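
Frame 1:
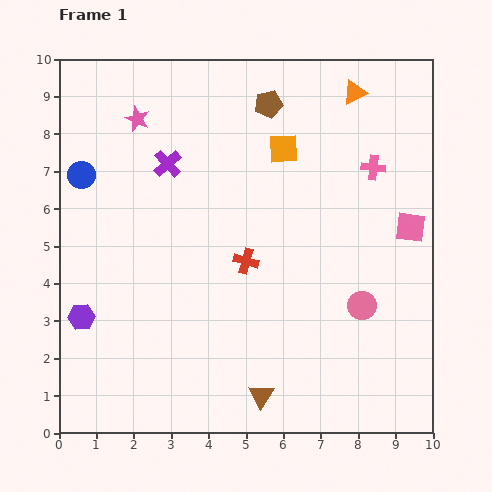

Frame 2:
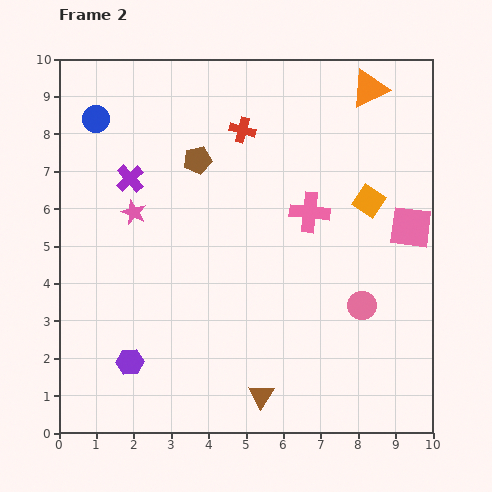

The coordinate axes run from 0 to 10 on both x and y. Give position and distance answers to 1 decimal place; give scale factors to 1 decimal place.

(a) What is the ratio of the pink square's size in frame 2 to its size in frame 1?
1.4×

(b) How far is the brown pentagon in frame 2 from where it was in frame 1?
2.4

The brown pentagon moved from (5.6, 8.8) to (3.7, 7.3), a distance of √(1.9² + 1.5²) ≈ 2.4.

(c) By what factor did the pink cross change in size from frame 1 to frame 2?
1.6×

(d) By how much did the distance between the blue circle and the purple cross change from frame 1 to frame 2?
-0.5

Distance in frame 1: 2.3. Distance in frame 2: 1.8.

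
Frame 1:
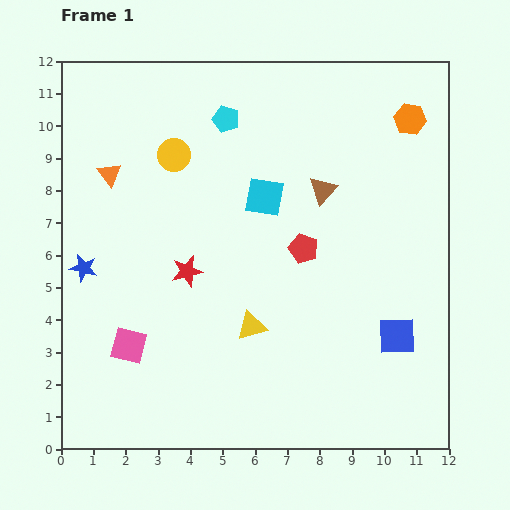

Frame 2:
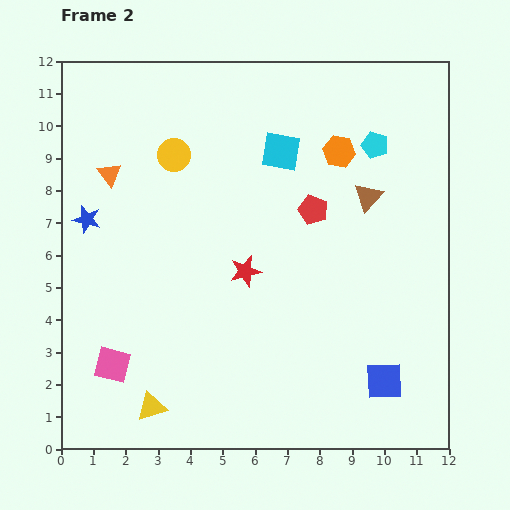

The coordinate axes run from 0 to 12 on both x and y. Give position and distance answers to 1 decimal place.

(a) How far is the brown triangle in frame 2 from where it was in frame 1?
1.4

The brown triangle moved from (8.1, 8.0) to (9.5, 7.8), a distance of √(1.4² + 0.2²) ≈ 1.4.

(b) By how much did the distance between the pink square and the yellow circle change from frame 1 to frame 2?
+0.7

Distance in frame 1: 6.1. Distance in frame 2: 6.8.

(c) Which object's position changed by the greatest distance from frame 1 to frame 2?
the cyan pentagon

(moved 4.7; next 4.0)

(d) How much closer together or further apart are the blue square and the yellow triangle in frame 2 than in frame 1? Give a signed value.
+2.7

Distance in frame 1: 4.5. Distance in frame 2: 7.2.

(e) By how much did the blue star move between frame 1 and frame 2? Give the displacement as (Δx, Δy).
(0.1, 1.5)

The blue star was at (0.7, 5.6) in frame 1 and (0.8, 7.1) in frame 2.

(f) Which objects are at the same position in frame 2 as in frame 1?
the yellow circle, the orange triangle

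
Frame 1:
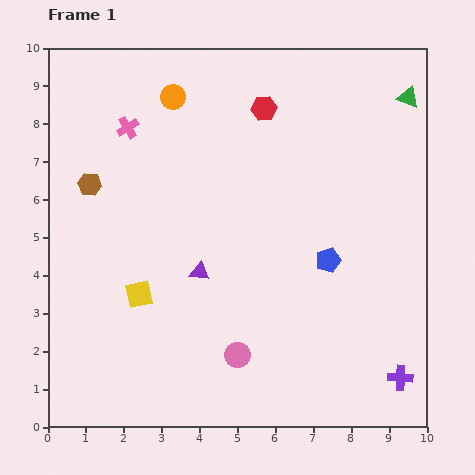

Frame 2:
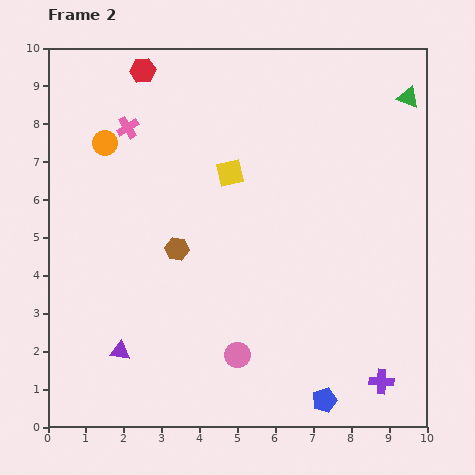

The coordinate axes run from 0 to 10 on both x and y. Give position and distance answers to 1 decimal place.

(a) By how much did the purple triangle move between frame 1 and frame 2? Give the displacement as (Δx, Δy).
(-2.1, -2.1)

The purple triangle was at (4.0, 4.1) in frame 1 and (1.9, 2.0) in frame 2.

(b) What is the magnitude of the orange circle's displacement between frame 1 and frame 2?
2.2

The orange circle moved from (3.3, 8.7) to (1.5, 7.5), a distance of √(1.8² + 1.2²) ≈ 2.2.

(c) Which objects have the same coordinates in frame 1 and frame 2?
the green triangle, the pink cross, the pink circle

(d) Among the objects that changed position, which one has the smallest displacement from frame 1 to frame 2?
the purple cross

(moved 0.5)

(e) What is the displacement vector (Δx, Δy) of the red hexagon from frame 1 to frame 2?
(-3.2, 1.0)

The red hexagon was at (5.7, 8.4) in frame 1 and (2.5, 9.4) in frame 2.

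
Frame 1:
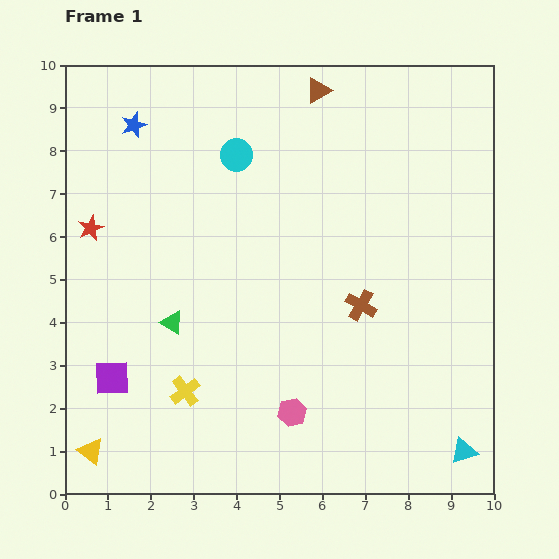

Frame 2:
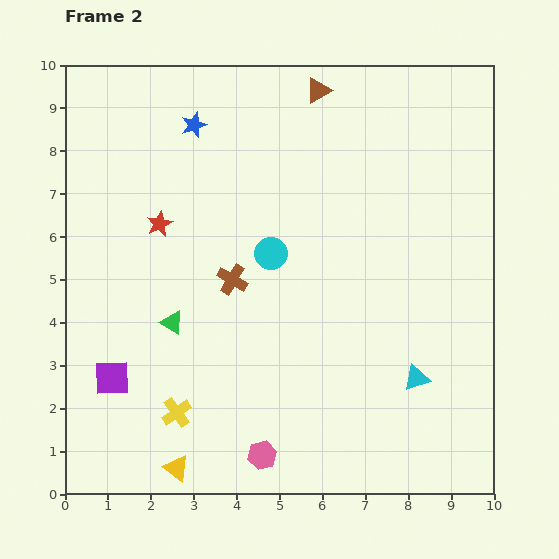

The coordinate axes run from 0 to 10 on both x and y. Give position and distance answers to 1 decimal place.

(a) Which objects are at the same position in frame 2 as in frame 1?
the green triangle, the purple square, the brown triangle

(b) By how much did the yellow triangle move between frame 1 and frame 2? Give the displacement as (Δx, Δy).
(2.0, -0.4)

The yellow triangle was at (0.6, 1.0) in frame 1 and (2.6, 0.6) in frame 2.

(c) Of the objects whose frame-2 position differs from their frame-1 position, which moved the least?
the yellow cross

(moved 0.5)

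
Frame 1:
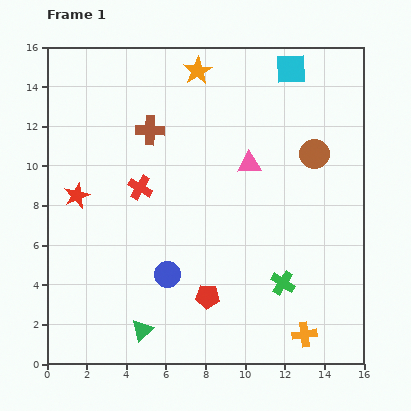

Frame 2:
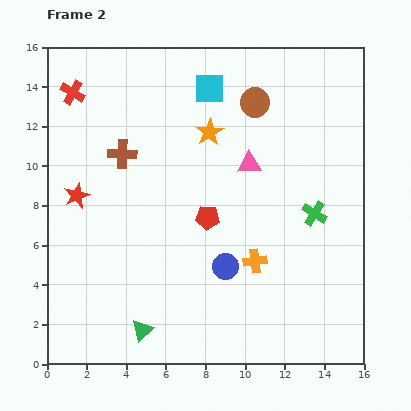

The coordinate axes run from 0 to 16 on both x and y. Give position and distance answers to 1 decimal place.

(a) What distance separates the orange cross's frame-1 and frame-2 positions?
4.5

The orange cross moved from (13.0, 1.5) to (10.5, 5.2), a distance of √(2.5² + 3.7²) ≈ 4.5.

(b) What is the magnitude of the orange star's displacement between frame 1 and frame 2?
3.2

The orange star moved from (7.6, 14.8) to (8.2, 11.7), a distance of √(0.6² + 3.1²) ≈ 3.2.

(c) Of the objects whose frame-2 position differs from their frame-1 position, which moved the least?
the brown cross

(moved 1.8)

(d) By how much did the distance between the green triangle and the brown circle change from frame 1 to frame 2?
+0.4

Distance in frame 1: 12.4. Distance in frame 2: 12.8.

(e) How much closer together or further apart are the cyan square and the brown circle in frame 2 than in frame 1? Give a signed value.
-2.1

Distance in frame 1: 4.5. Distance in frame 2: 2.4.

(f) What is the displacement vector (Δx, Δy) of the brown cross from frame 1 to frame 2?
(-1.4, -1.2)

The brown cross was at (5.2, 11.8) in frame 1 and (3.8, 10.6) in frame 2.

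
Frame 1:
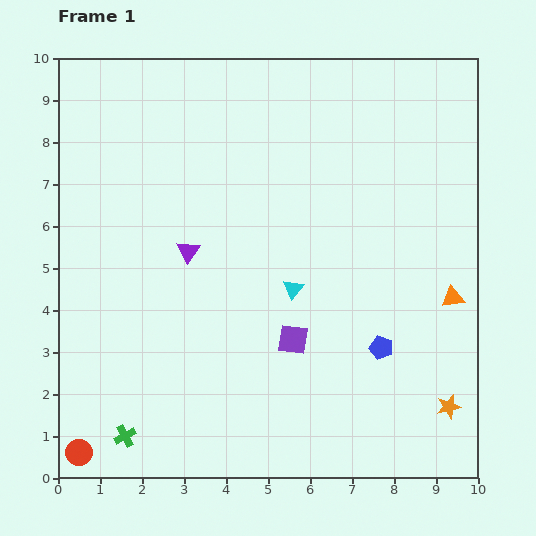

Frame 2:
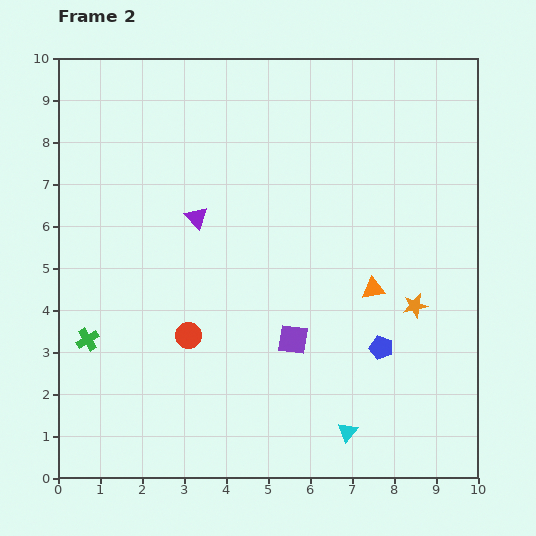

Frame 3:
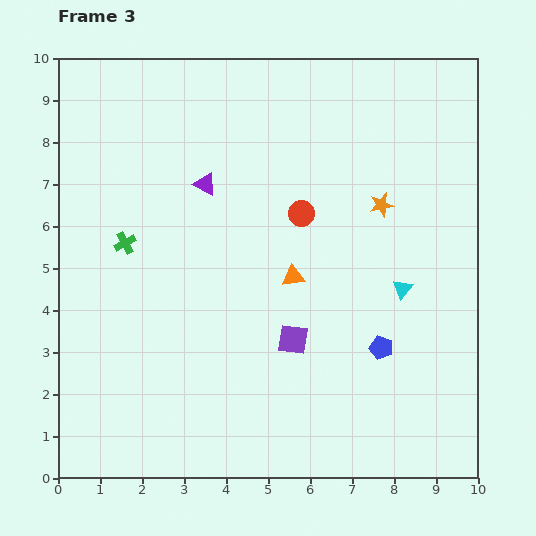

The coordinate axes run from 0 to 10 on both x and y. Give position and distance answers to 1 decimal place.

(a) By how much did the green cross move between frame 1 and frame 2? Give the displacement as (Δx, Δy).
(-0.9, 2.3)

The green cross was at (1.6, 1.0) in frame 1 and (0.7, 3.3) in frame 2.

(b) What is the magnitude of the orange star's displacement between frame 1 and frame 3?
5.1

The orange star moved from (9.3, 1.7) to (7.7, 6.5), a distance of √(1.6² + 4.8²) ≈ 5.1.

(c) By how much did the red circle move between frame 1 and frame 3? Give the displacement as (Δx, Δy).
(5.3, 5.7)

The red circle was at (0.5, 0.6) in frame 1 and (5.8, 6.3) in frame 3.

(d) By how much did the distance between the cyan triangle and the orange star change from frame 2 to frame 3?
-1.3

Distance in frame 2: 3.4. Distance in frame 3: 2.1.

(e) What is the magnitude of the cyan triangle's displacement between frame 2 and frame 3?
3.6

The cyan triangle moved from (6.9, 1.1) to (8.2, 4.5), a distance of √(1.3² + 3.4²) ≈ 3.6.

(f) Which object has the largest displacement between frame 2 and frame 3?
the red circle

(moved 4.0; next 3.6)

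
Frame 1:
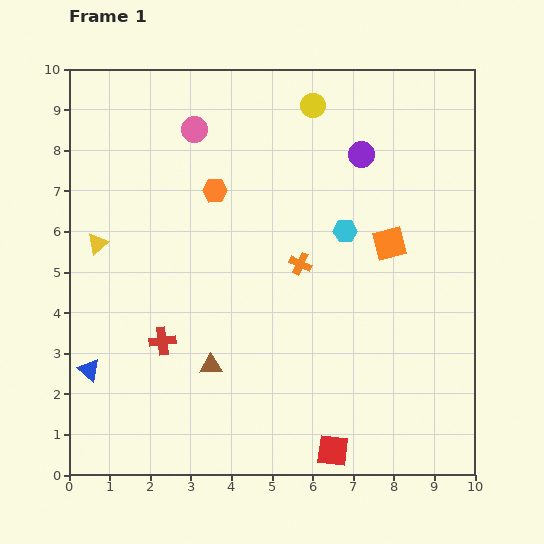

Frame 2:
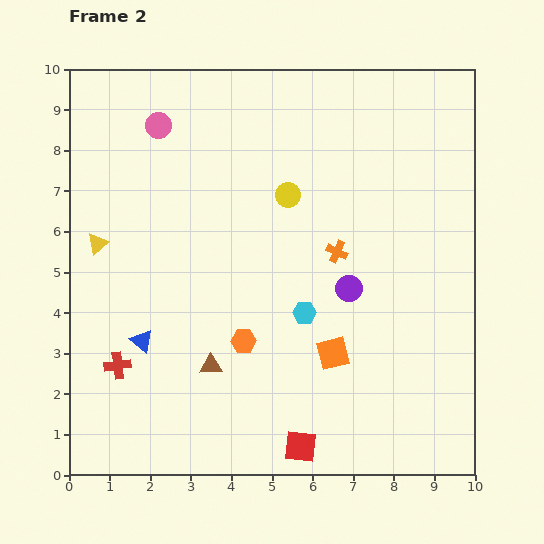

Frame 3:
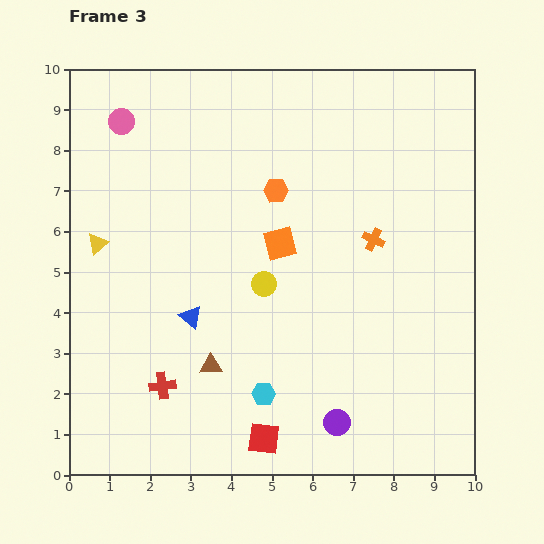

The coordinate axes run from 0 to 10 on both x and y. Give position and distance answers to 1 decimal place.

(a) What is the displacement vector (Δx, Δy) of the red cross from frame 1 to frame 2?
(-1.1, -0.6)

The red cross was at (2.3, 3.3) in frame 1 and (1.2, 2.7) in frame 2.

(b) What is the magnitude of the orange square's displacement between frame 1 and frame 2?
3.0

The orange square moved from (7.9, 5.7) to (6.5, 3.0), a distance of √(1.4² + 2.7²) ≈ 3.0.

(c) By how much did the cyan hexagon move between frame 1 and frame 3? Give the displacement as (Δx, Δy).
(-2.0, -4.0)

The cyan hexagon was at (6.8, 6.0) in frame 1 and (4.8, 2.0) in frame 3.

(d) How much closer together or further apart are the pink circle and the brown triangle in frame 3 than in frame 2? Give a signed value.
+0.4

Distance in frame 2: 6.0. Distance in frame 3: 6.4.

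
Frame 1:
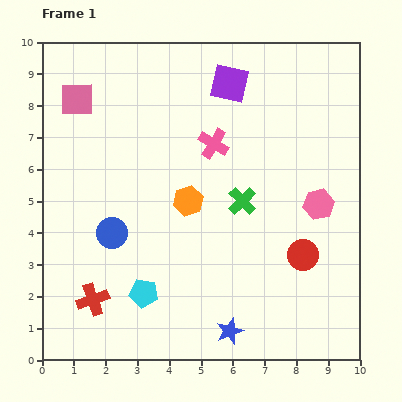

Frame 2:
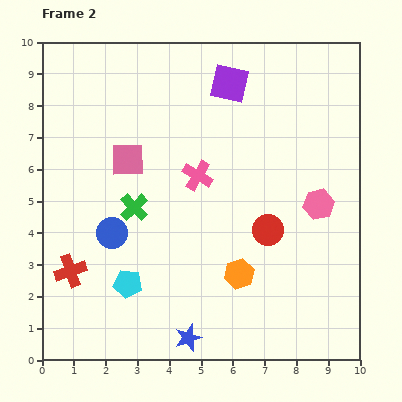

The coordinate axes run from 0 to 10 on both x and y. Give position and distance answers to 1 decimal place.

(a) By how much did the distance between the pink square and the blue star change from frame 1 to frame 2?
-2.8

Distance in frame 1: 8.7. Distance in frame 2: 5.9.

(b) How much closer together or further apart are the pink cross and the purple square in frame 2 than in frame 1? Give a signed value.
+1.1

Distance in frame 1: 2.0. Distance in frame 2: 3.1.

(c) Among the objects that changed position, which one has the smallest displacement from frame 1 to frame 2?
the cyan pentagon

(moved 0.6)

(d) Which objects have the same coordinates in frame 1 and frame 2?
the blue circle, the purple square, the pink hexagon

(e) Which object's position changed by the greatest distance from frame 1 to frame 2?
the green cross

(moved 3.4; next 2.8)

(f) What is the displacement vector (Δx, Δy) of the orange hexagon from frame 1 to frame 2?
(1.6, -2.3)

The orange hexagon was at (4.6, 5.0) in frame 1 and (6.2, 2.7) in frame 2.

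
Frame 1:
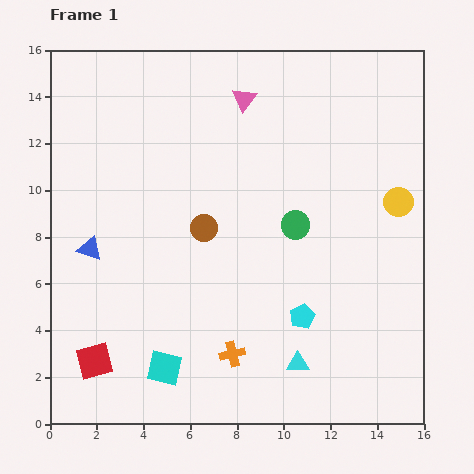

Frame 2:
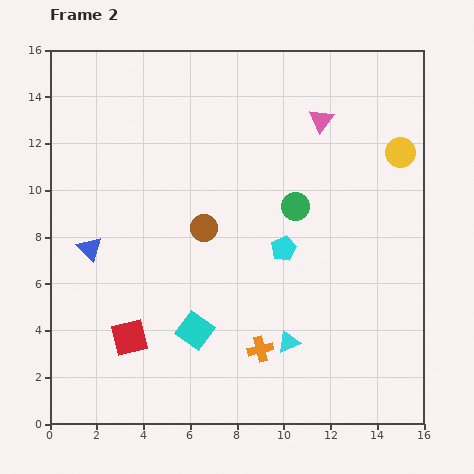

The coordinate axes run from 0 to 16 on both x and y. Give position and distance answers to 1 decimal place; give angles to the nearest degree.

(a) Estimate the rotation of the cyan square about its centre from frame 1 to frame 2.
22° clockwise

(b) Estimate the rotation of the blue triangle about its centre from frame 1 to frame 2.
27° clockwise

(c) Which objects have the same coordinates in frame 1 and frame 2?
the blue triangle, the brown circle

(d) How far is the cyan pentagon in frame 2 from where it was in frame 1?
3.0

The cyan pentagon moved from (10.8, 4.6) to (10.0, 7.5), a distance of √(0.8² + 2.9²) ≈ 3.0.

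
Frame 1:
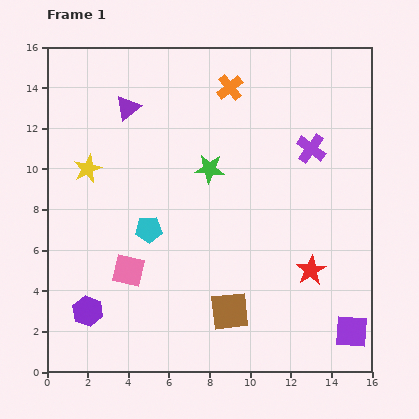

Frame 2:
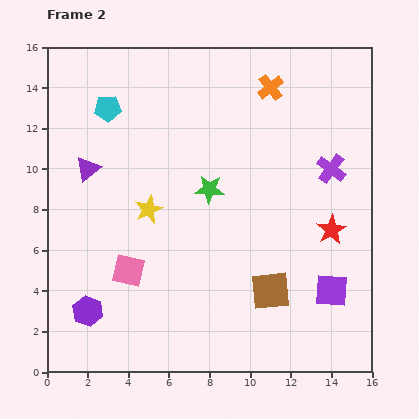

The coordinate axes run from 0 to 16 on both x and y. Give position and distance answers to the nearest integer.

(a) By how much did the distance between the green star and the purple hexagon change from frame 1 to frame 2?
-1

Distance in frame 1: 9. Distance in frame 2: 8.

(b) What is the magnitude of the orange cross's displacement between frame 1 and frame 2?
2

The orange cross moved from (9, 14) to (11, 14), a distance of √(2² + 0²) ≈ 2.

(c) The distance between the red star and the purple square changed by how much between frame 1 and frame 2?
-1

Distance in frame 1: 4. Distance in frame 2: 3.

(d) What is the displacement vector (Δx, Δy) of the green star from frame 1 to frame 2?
(0, -1)

The green star was at (8, 10) in frame 1 and (8, 9) in frame 2.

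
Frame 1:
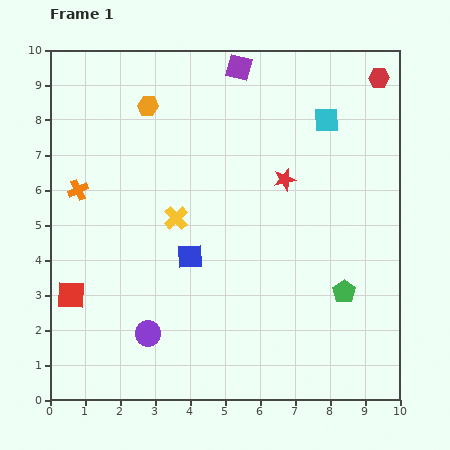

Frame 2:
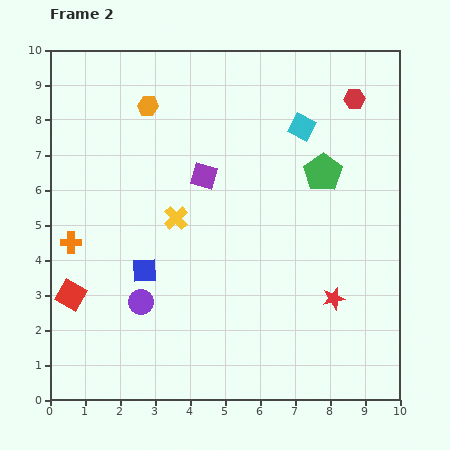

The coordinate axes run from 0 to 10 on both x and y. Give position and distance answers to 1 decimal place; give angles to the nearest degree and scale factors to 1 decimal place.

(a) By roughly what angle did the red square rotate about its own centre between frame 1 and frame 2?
26° clockwise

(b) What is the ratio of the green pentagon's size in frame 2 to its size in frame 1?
1.7×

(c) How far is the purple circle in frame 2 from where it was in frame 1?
0.9

The purple circle moved from (2.8, 1.9) to (2.6, 2.8), a distance of √(0.2² + 0.9²) ≈ 0.9.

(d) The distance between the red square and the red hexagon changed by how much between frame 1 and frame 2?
-1.0

Distance in frame 1: 10.8. Distance in frame 2: 9.8.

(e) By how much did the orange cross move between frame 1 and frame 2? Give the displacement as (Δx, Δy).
(-0.2, -1.5)

The orange cross was at (0.8, 6.0) in frame 1 and (0.6, 4.5) in frame 2.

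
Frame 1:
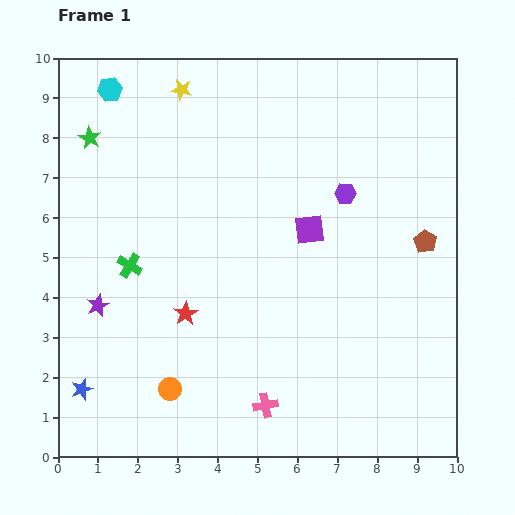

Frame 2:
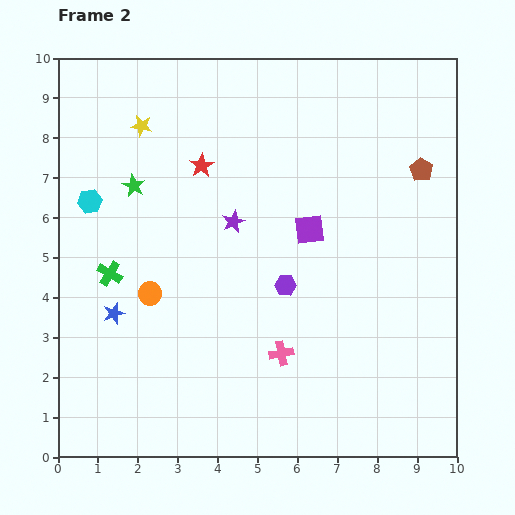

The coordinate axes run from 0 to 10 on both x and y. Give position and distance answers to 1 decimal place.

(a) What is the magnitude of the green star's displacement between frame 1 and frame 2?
1.6

The green star moved from (0.8, 8.0) to (1.9, 6.8), a distance of √(1.1² + 1.2²) ≈ 1.6.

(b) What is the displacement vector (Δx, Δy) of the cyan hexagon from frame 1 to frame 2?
(-0.5, -2.8)

The cyan hexagon was at (1.3, 9.2) in frame 1 and (0.8, 6.4) in frame 2.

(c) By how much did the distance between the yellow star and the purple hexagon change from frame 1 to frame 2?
+0.5

Distance in frame 1: 4.9. Distance in frame 2: 5.4.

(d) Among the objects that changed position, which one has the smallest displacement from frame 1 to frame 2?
the green cross

(moved 0.5)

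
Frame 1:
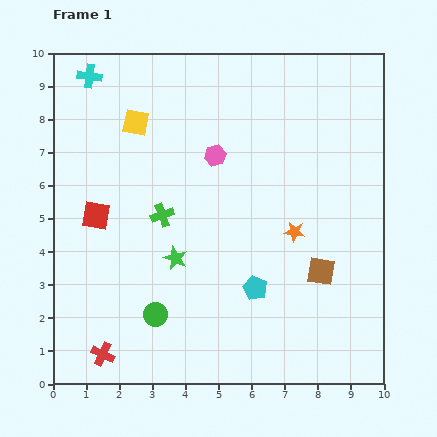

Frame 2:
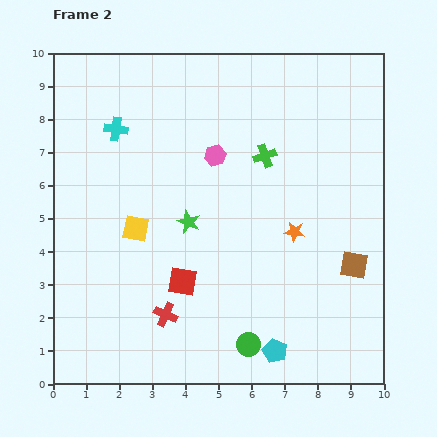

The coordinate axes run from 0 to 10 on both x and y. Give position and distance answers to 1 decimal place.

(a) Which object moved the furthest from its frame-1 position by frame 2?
the green cross

(moved 3.6; next 3.3)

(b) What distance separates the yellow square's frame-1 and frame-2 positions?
3.2

The yellow square moved from (2.5, 7.9) to (2.5, 4.7), a distance of √(0.0² + 3.2²) ≈ 3.2.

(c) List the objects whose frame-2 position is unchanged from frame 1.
the orange star, the pink hexagon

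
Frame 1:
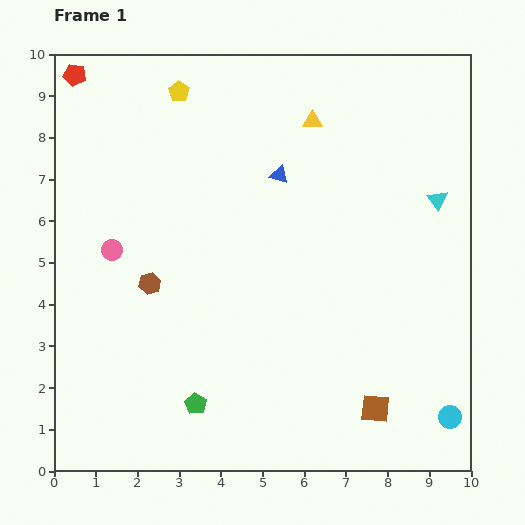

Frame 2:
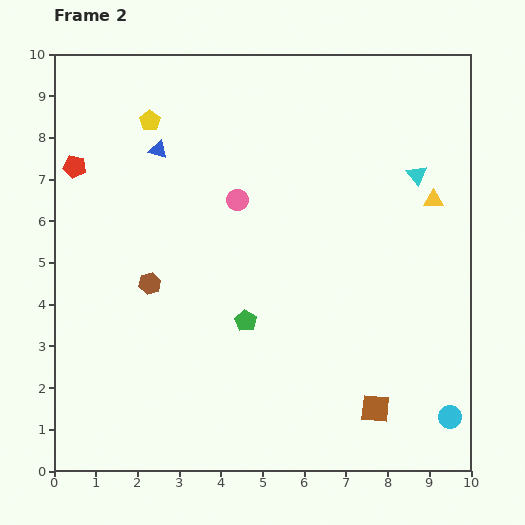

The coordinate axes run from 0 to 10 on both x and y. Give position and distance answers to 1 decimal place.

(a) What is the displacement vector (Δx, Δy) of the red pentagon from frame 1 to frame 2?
(0.0, -2.2)

The red pentagon was at (0.5, 9.5) in frame 1 and (0.5, 7.3) in frame 2.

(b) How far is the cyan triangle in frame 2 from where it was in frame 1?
0.8

The cyan triangle moved from (9.2, 6.5) to (8.7, 7.1), a distance of √(0.5² + 0.6²) ≈ 0.8.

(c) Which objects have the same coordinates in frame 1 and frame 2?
the cyan circle, the brown square, the brown hexagon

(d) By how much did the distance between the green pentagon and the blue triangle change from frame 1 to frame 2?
-1.3

Distance in frame 1: 5.9. Distance in frame 2: 4.6.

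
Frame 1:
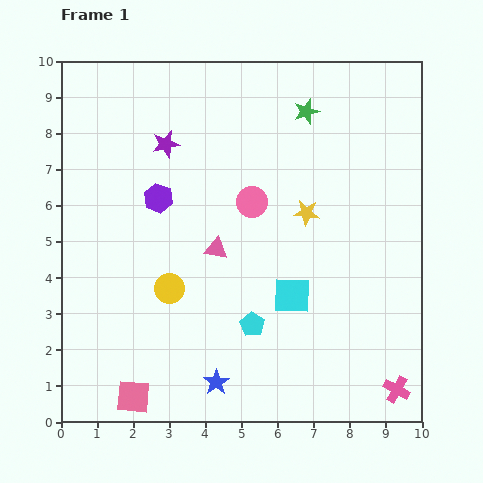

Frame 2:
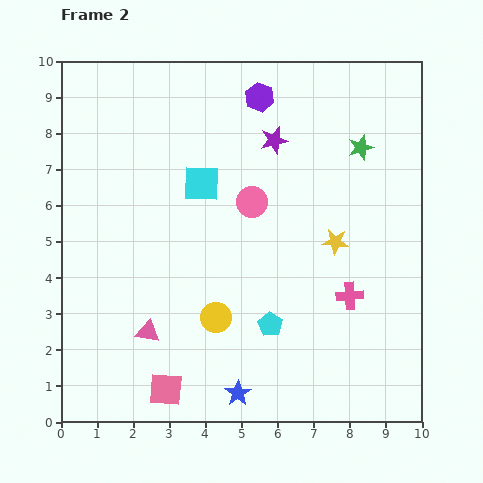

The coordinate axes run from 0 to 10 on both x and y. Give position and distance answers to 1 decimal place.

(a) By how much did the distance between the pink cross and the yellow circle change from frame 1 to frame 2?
-3.2

Distance in frame 1: 6.9. Distance in frame 2: 3.7.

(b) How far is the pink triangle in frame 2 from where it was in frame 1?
3.0

The pink triangle moved from (4.3, 4.8) to (2.4, 2.5), a distance of √(1.9² + 2.3²) ≈ 3.0.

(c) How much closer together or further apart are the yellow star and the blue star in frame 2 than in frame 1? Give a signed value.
-0.3

Distance in frame 1: 5.3. Distance in frame 2: 5.0.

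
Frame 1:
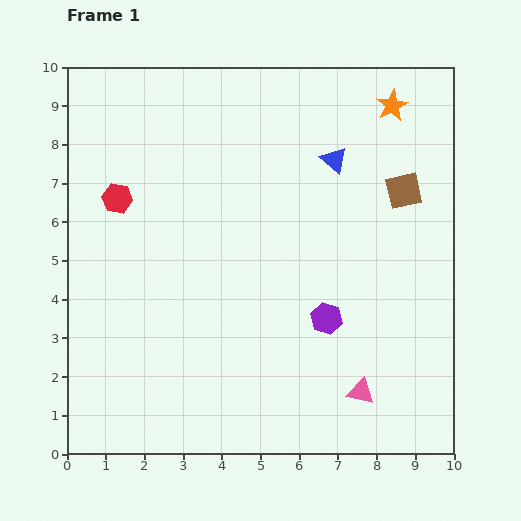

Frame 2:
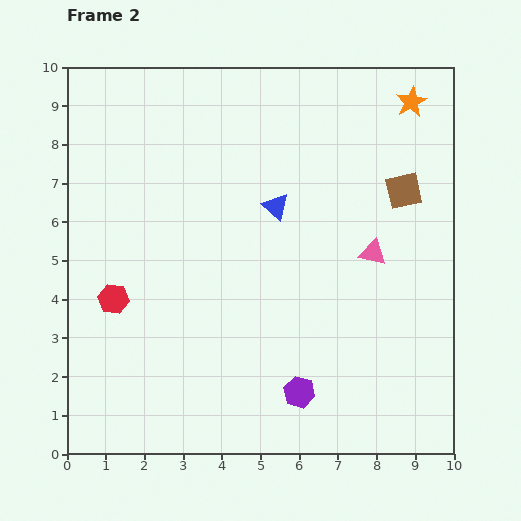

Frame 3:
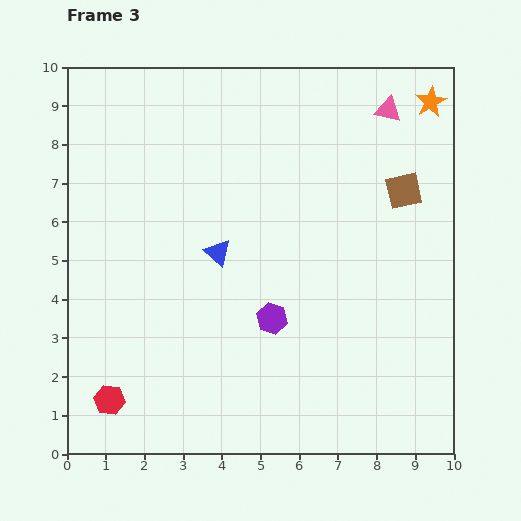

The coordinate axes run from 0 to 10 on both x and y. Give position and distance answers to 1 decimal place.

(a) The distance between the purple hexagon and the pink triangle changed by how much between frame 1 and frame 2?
+2.0

Distance in frame 1: 2.1. Distance in frame 2: 4.1.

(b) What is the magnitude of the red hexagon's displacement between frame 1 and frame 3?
5.2

The red hexagon moved from (1.3, 6.6) to (1.1, 1.4), a distance of √(0.2² + 5.2²) ≈ 5.2.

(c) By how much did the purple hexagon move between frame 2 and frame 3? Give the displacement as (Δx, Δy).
(-0.7, 1.9)

The purple hexagon was at (6.0, 1.6) in frame 2 and (5.3, 3.5) in frame 3.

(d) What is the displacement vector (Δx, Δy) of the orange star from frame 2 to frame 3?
(0.5, 0.0)

The orange star was at (8.9, 9.1) in frame 2 and (9.4, 9.1) in frame 3.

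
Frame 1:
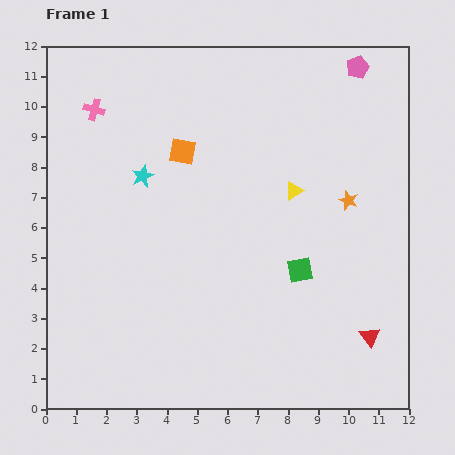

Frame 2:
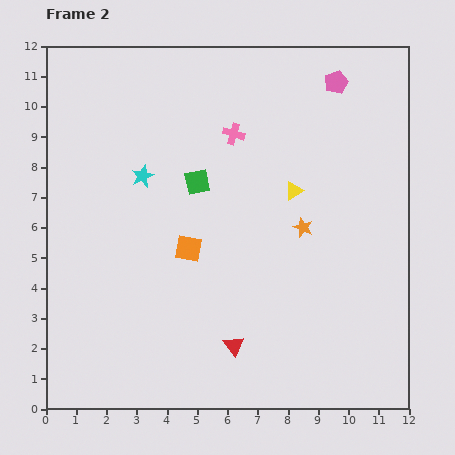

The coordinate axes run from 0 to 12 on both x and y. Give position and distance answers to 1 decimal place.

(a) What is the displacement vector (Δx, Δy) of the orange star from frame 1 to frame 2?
(-1.5, -0.9)

The orange star was at (10.0, 6.9) in frame 1 and (8.5, 6.0) in frame 2.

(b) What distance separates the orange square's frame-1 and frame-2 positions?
3.2

The orange square moved from (4.5, 8.5) to (4.7, 5.3), a distance of √(0.2² + 3.2²) ≈ 3.2.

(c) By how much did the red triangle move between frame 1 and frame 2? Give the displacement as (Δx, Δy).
(-4.5, -0.3)

The red triangle was at (10.7, 2.4) in frame 1 and (6.2, 2.1) in frame 2.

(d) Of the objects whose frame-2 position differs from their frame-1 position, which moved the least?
the pink pentagon

(moved 0.9)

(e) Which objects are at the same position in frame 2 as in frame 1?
the cyan star, the yellow triangle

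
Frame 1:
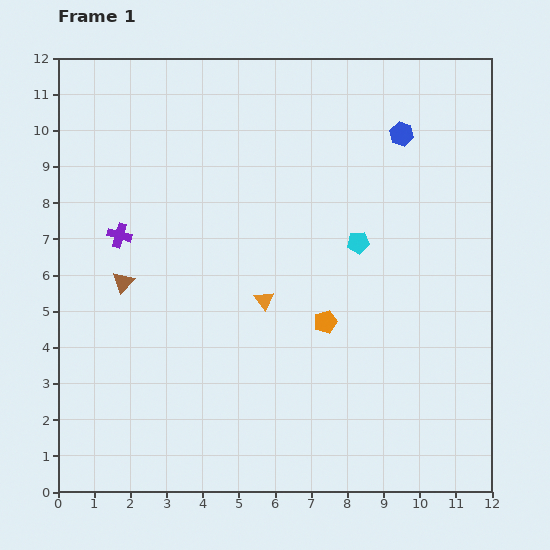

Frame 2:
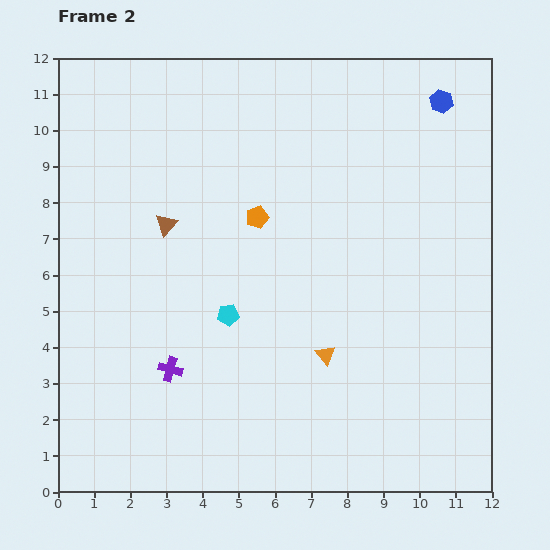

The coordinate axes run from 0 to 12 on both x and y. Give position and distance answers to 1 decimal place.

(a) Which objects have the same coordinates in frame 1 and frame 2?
none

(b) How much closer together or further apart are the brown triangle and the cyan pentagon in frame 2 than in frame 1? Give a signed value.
-3.6

Distance in frame 1: 6.6. Distance in frame 2: 3.0.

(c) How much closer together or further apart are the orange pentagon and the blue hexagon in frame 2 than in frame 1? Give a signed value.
+0.4

Distance in frame 1: 5.6. Distance in frame 2: 6.0.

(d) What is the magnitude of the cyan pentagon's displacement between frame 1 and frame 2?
4.1

The cyan pentagon moved from (8.3, 6.9) to (4.7, 4.9), a distance of √(3.6² + 2.0²) ≈ 4.1.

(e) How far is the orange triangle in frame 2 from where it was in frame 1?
2.3

The orange triangle moved from (5.7, 5.3) to (7.4, 3.8), a distance of √(1.7² + 1.5²) ≈ 2.3.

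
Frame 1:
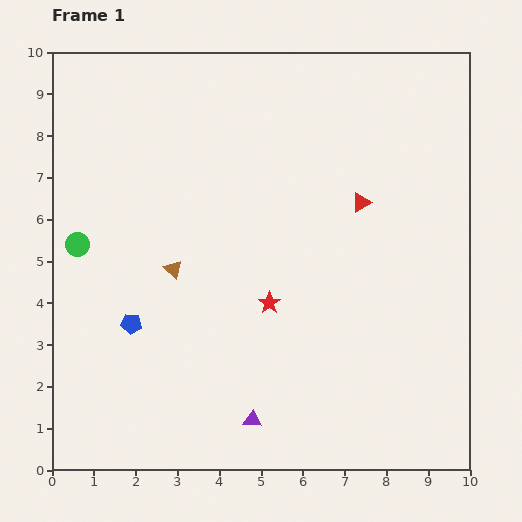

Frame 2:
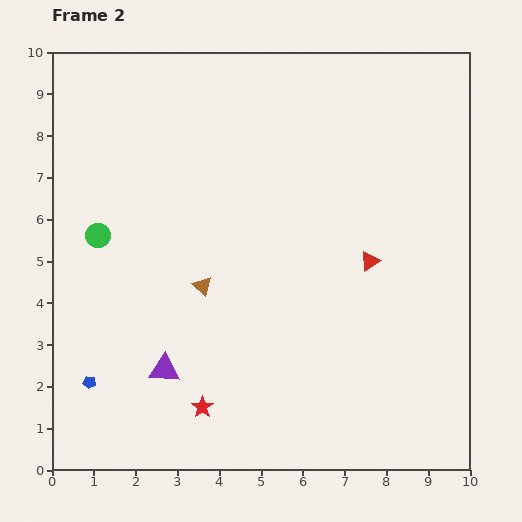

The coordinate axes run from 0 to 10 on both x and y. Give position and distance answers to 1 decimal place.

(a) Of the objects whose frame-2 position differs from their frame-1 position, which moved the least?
the green circle

(moved 0.5)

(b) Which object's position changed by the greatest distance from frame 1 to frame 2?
the red star

(moved 3.0; next 2.4)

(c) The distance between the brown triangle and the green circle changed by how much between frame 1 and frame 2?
+0.4

Distance in frame 1: 2.4. Distance in frame 2: 2.8.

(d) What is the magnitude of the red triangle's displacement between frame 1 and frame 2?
1.4

The red triangle moved from (7.4, 6.4) to (7.6, 5.0), a distance of √(0.2² + 1.4²) ≈ 1.4.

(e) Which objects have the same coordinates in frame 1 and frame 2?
none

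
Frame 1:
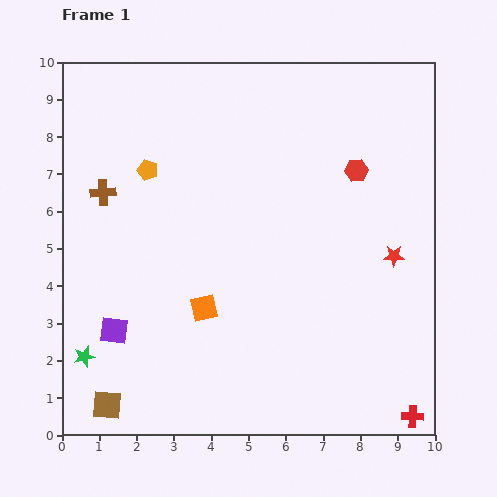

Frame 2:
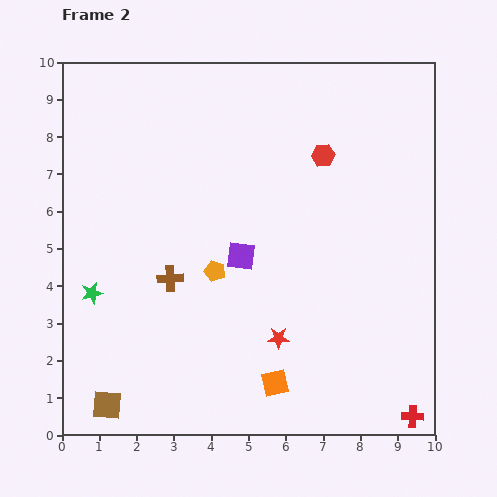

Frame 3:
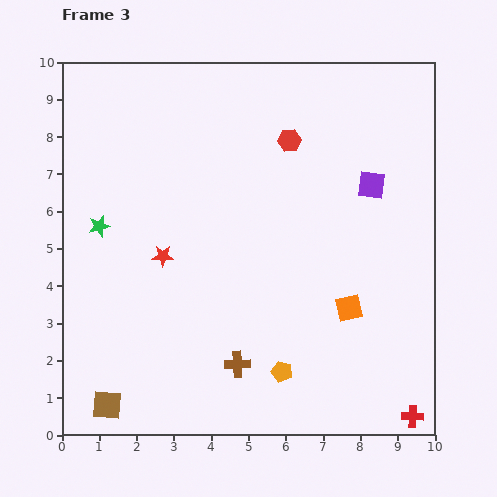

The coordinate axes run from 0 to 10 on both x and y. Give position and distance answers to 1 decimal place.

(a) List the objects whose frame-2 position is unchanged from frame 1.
the red cross, the brown square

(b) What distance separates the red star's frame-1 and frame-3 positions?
6.2

The red star moved from (8.9, 4.8) to (2.7, 4.8), a distance of √(6.2² + 0.0²) ≈ 6.2.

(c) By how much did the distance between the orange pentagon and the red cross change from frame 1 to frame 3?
-6.0

Distance in frame 1: 9.7. Distance in frame 3: 3.7.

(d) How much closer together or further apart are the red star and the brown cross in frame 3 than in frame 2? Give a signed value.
+0.2

Distance in frame 2: 3.3. Distance in frame 3: 3.5.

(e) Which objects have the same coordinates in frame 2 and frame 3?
the red cross, the brown square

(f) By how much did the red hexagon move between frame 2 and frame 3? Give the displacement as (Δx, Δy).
(-0.9, 0.4)

The red hexagon was at (7.0, 7.5) in frame 2 and (6.1, 7.9) in frame 3.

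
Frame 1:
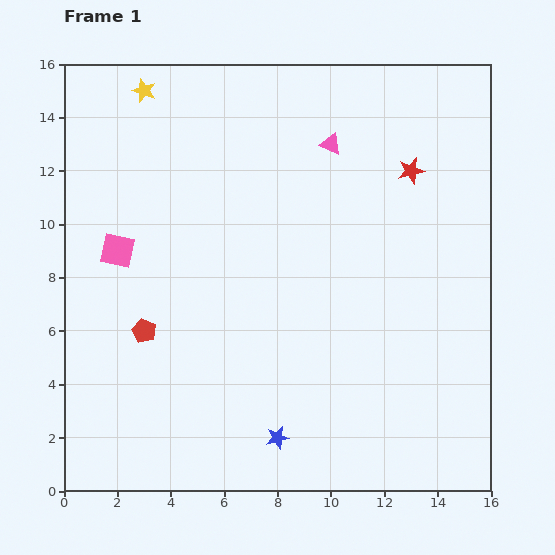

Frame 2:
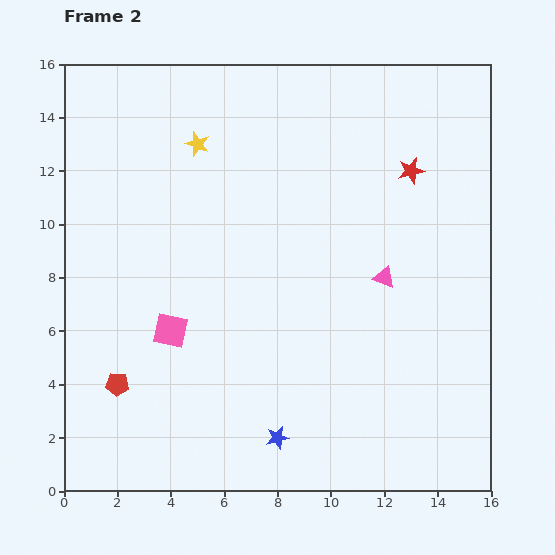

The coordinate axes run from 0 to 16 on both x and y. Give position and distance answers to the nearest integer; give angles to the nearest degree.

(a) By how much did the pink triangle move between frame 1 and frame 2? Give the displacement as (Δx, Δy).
(2, -5)

The pink triangle was at (10, 13) in frame 1 and (12, 8) in frame 2.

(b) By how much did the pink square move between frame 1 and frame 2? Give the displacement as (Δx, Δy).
(2, -3)

The pink square was at (2, 9) in frame 1 and (4, 6) in frame 2.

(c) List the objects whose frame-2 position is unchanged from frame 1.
the blue star, the red star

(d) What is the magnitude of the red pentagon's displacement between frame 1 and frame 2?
2

The red pentagon moved from (3, 6) to (2, 4), a distance of √(1² + 2²) ≈ 2.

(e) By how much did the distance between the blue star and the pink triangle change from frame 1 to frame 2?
-4

Distance in frame 1: 11. Distance in frame 2: 7.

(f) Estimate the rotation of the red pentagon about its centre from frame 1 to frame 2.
20° counter-clockwise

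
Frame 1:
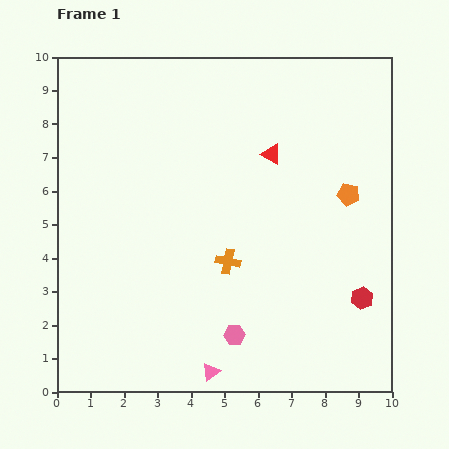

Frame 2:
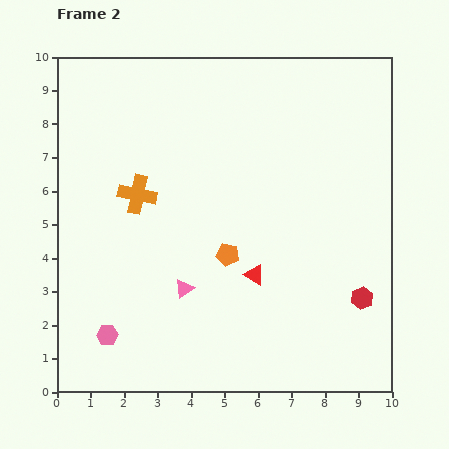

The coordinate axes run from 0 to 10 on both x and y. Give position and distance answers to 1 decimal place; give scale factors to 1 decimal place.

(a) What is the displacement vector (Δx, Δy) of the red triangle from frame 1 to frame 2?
(-0.5, -3.6)

The red triangle was at (6.4, 7.1) in frame 1 and (5.9, 3.5) in frame 2.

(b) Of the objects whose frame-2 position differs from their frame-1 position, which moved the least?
the pink triangle

(moved 2.6)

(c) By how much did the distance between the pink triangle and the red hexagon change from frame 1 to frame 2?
+0.3

Distance in frame 1: 5.0. Distance in frame 2: 5.3.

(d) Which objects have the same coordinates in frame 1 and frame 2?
the red hexagon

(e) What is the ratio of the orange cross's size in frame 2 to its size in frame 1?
1.6×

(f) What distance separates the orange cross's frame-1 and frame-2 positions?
3.4

The orange cross moved from (5.1, 3.9) to (2.4, 5.9), a distance of √(2.7² + 2.0²) ≈ 3.4.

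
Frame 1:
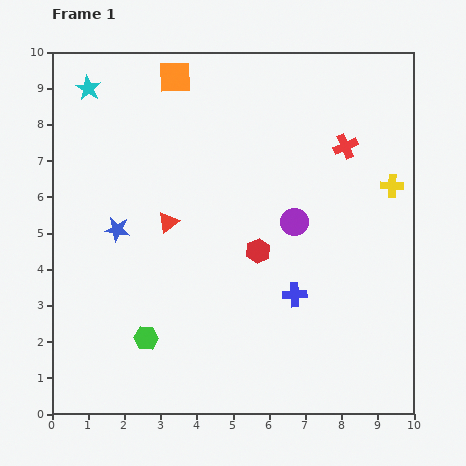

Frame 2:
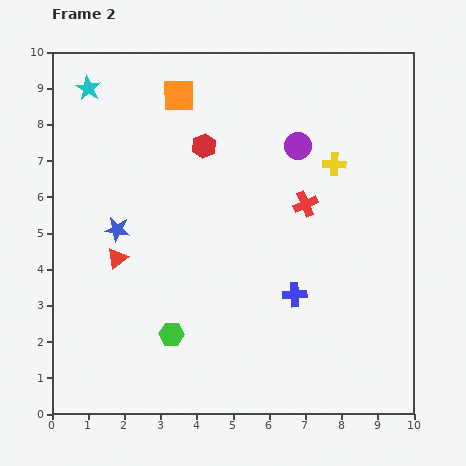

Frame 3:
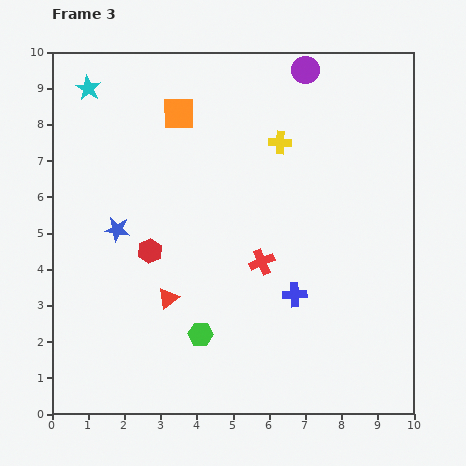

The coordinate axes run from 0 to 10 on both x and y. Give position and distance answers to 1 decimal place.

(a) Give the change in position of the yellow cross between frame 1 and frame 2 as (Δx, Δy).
(-1.6, 0.6)

The yellow cross was at (9.4, 6.3) in frame 1 and (7.8, 6.9) in frame 2.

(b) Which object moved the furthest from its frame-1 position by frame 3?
the purple circle

(moved 4.2; next 3.9)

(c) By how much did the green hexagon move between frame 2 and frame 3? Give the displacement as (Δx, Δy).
(0.8, 0.0)

The green hexagon was at (3.3, 2.2) in frame 2 and (4.1, 2.2) in frame 3.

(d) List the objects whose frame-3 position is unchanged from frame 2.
the blue star, the cyan star, the blue cross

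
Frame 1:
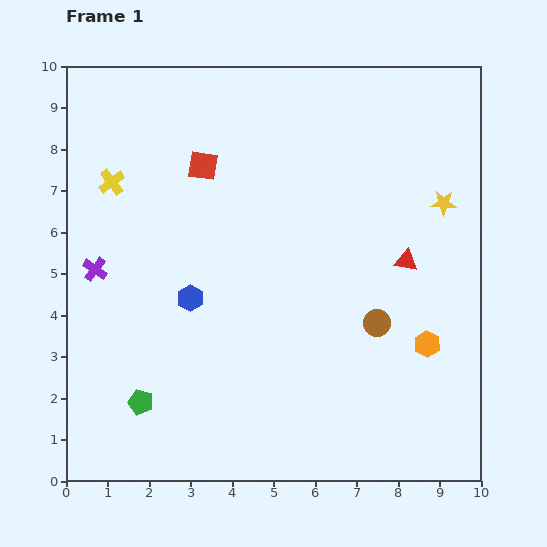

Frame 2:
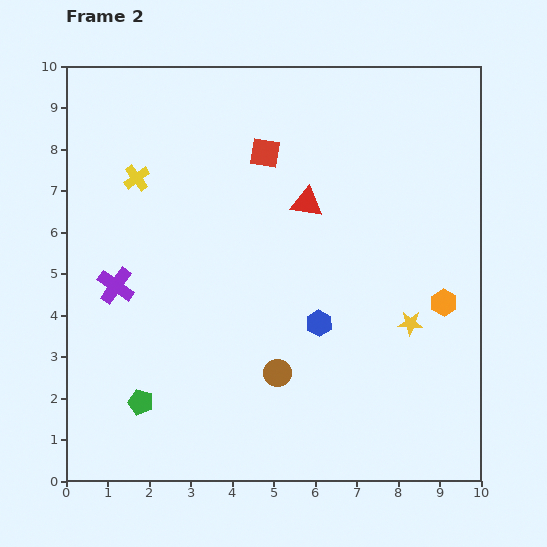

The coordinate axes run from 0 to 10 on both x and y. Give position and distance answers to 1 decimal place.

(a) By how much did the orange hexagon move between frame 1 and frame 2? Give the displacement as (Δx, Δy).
(0.4, 1.0)

The orange hexagon was at (8.7, 3.3) in frame 1 and (9.1, 4.3) in frame 2.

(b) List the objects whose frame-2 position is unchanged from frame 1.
the green pentagon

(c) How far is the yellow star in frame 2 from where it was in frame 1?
3.0

The yellow star moved from (9.1, 6.7) to (8.3, 3.8), a distance of √(0.8² + 2.9²) ≈ 3.0.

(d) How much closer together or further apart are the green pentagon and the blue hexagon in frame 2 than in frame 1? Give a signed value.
+1.9

Distance in frame 1: 2.8. Distance in frame 2: 4.7.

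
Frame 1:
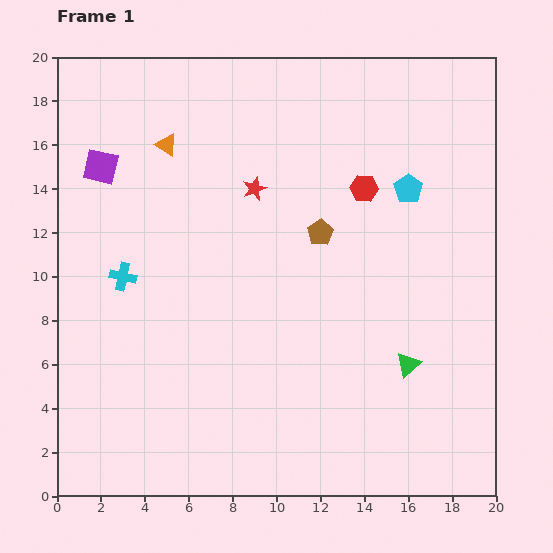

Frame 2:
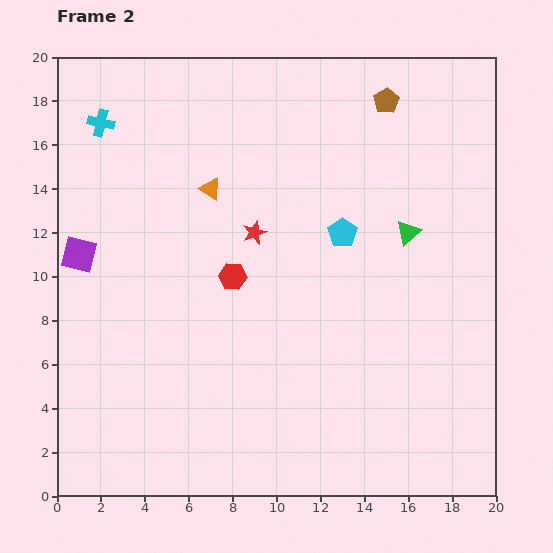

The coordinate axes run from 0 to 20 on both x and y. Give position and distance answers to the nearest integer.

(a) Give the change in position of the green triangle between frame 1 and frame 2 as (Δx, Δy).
(0, 6)

The green triangle was at (16, 6) in frame 1 and (16, 12) in frame 2.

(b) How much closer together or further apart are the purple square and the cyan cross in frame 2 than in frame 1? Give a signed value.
+1

Distance in frame 1: 5. Distance in frame 2: 6.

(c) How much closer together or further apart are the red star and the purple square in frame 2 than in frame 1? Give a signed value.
+1

Distance in frame 1: 7. Distance in frame 2: 8.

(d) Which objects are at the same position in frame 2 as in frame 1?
none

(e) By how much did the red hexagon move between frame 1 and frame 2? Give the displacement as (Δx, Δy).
(-6, -4)

The red hexagon was at (14, 14) in frame 1 and (8, 10) in frame 2.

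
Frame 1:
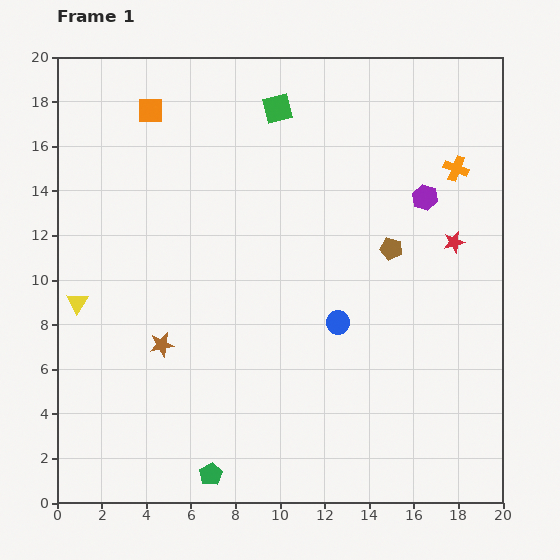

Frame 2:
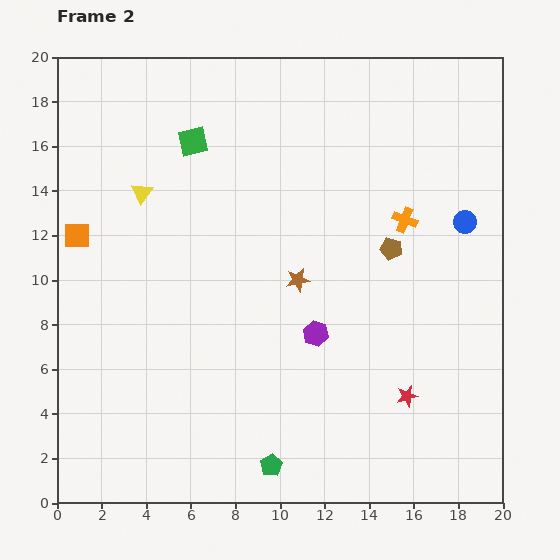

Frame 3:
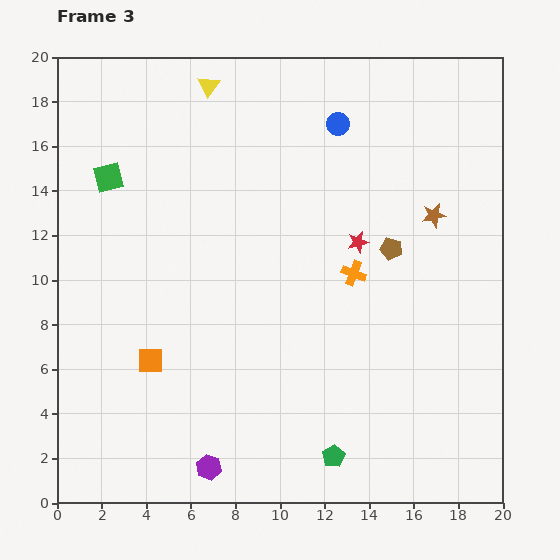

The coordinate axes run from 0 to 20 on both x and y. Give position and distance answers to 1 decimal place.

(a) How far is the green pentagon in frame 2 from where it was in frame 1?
2.7

The green pentagon moved from (6.9, 1.3) to (9.6, 1.7), a distance of √(2.7² + 0.4²) ≈ 2.7.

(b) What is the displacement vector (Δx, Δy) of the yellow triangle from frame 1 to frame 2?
(2.9, 4.9)

The yellow triangle was at (0.9, 9.0) in frame 1 and (3.8, 13.9) in frame 2.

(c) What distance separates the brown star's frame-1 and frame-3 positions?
13.5

The brown star moved from (4.7, 7.1) to (16.9, 12.9), a distance of √(12.2² + 5.8²) ≈ 13.5.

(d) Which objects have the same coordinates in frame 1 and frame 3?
the brown pentagon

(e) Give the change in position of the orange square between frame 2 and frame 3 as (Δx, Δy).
(3.3, -5.6)

The orange square was at (0.9, 12.0) in frame 2 and (4.2, 6.4) in frame 3.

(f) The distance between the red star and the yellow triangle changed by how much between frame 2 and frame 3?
-5.3

Distance in frame 2: 15.0. Distance in frame 3: 9.7.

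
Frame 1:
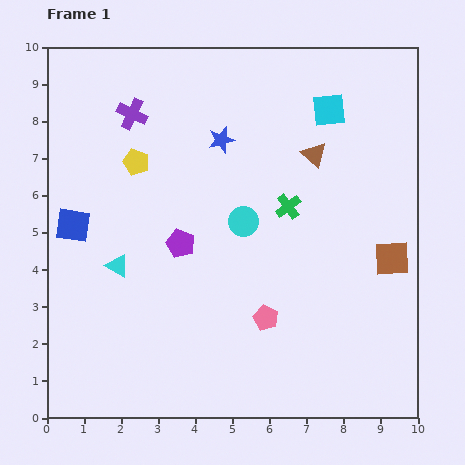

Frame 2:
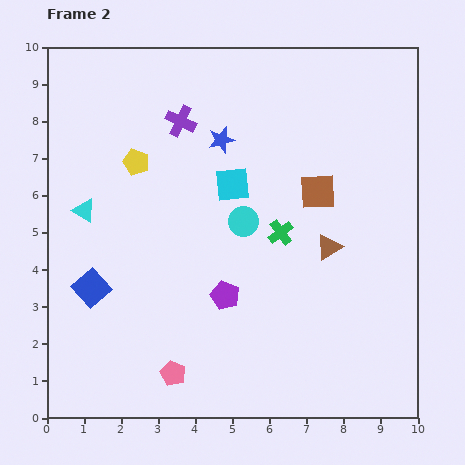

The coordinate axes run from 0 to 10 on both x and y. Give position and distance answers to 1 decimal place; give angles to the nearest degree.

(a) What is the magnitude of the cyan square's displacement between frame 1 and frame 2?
3.3

The cyan square moved from (7.6, 8.3) to (5.0, 6.3), a distance of √(2.6² + 2.0²) ≈ 3.3.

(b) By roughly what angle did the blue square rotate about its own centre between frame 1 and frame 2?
40° clockwise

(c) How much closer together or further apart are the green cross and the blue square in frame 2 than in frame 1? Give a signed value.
-0.5

Distance in frame 1: 5.8. Distance in frame 2: 5.3.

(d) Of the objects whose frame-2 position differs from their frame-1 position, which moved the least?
the green cross

(moved 0.7)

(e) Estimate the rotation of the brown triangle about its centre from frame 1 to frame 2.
45° clockwise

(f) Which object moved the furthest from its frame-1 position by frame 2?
the cyan square

(moved 3.3; next 2.9)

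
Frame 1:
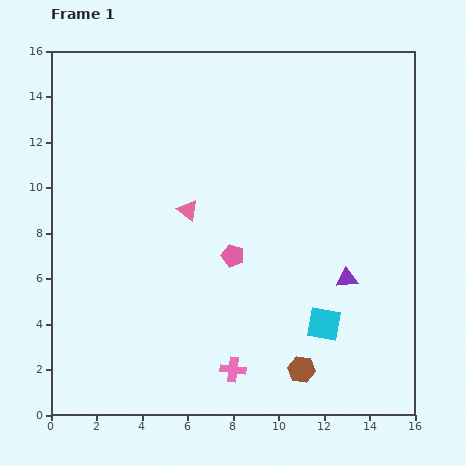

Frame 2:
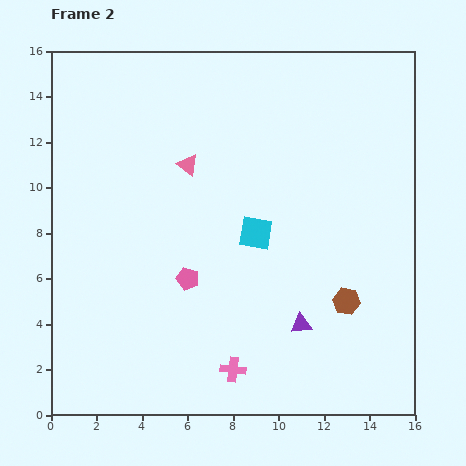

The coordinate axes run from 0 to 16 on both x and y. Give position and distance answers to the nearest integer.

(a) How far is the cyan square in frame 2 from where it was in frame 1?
5

The cyan square moved from (12, 4) to (9, 8), a distance of √(3² + 4²) ≈ 5.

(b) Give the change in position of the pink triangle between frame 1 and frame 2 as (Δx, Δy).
(0, 2)

The pink triangle was at (6, 9) in frame 1 and (6, 11) in frame 2.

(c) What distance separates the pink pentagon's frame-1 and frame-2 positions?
2

The pink pentagon moved from (8, 7) to (6, 6), a distance of √(2² + 1²) ≈ 2.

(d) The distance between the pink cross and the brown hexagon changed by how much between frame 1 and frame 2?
+3

Distance in frame 1: 3. Distance in frame 2: 6.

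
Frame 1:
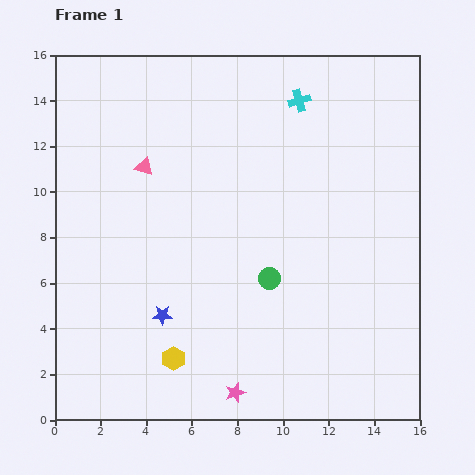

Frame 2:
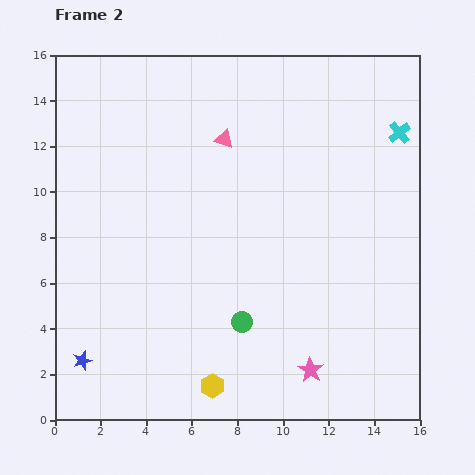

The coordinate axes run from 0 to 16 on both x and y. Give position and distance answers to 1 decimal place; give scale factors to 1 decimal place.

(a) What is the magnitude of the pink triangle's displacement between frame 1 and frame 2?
3.7

The pink triangle moved from (3.9, 11.1) to (7.4, 12.3), a distance of √(3.5² + 1.2²) ≈ 3.7.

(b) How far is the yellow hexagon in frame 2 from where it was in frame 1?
2.1

The yellow hexagon moved from (5.2, 2.7) to (6.9, 1.5), a distance of √(1.7² + 1.2²) ≈ 2.1.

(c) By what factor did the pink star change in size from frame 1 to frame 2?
1.3×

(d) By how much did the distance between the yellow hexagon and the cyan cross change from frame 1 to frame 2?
+1.2

Distance in frame 1: 12.6. Distance in frame 2: 13.8.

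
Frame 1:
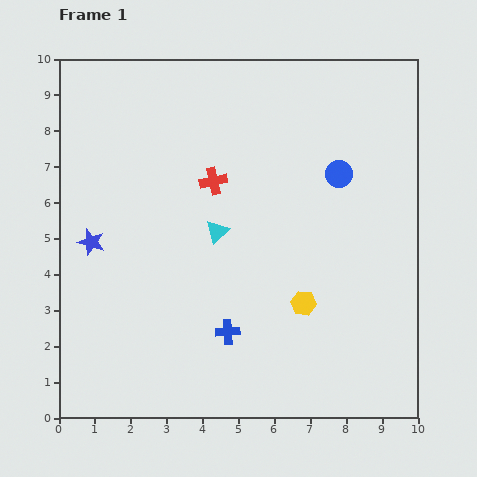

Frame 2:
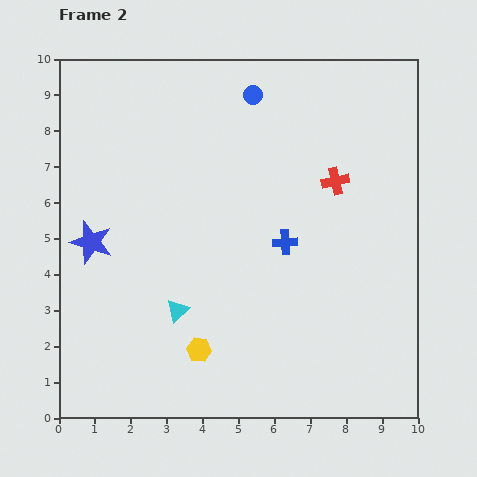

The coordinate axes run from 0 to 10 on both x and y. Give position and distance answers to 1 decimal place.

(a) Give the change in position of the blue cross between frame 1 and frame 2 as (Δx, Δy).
(1.6, 2.5)

The blue cross was at (4.7, 2.4) in frame 1 and (6.3, 4.9) in frame 2.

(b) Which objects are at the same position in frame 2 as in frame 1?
the blue star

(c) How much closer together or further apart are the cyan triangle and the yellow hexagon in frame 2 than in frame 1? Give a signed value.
-1.8

Distance in frame 1: 3.1. Distance in frame 2: 1.3.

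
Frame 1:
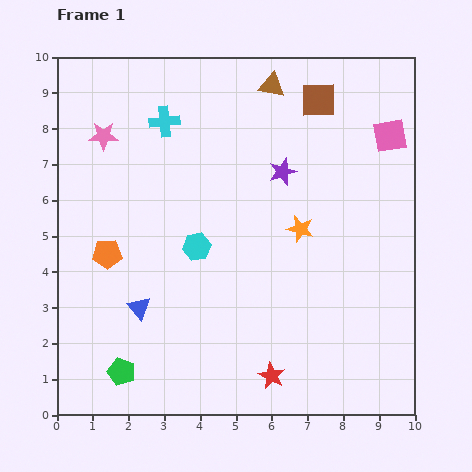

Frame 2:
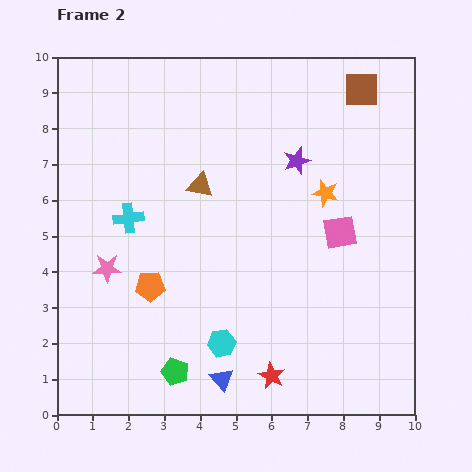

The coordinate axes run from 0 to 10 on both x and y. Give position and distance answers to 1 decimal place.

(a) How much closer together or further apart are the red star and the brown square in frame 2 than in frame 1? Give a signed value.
+0.6

Distance in frame 1: 7.8. Distance in frame 2: 8.4.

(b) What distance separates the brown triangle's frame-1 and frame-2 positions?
3.4

The brown triangle moved from (6.0, 9.2) to (4.0, 6.4), a distance of √(2.0² + 2.8²) ≈ 3.4.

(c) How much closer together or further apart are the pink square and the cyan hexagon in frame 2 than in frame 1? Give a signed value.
-1.7

Distance in frame 1: 6.2. Distance in frame 2: 4.5.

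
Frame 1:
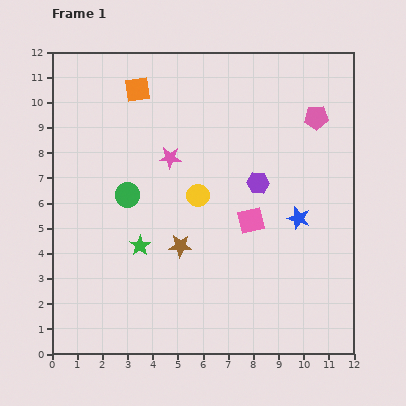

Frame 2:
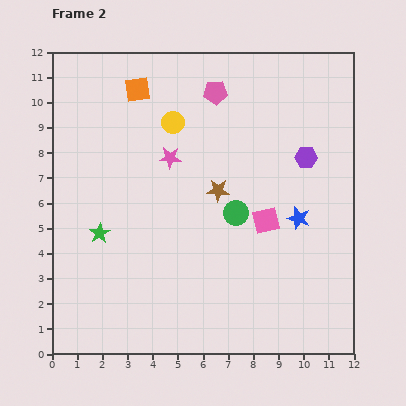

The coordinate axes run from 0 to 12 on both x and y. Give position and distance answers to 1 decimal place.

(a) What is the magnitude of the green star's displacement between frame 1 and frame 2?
1.7

The green star moved from (3.5, 4.3) to (1.9, 4.8), a distance of √(1.6² + 0.5²) ≈ 1.7.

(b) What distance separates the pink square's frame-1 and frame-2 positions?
0.6

The pink square moved from (7.9, 5.3) to (8.5, 5.3), a distance of √(0.6² + 0.0²) ≈ 0.6.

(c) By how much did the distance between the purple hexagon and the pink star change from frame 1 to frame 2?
+1.8

Distance in frame 1: 3.6. Distance in frame 2: 5.4.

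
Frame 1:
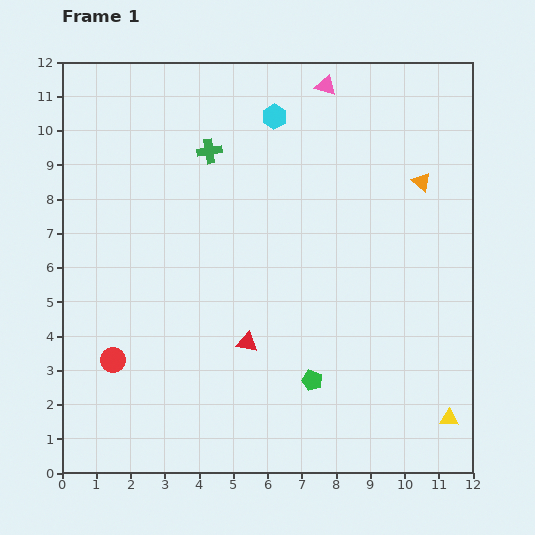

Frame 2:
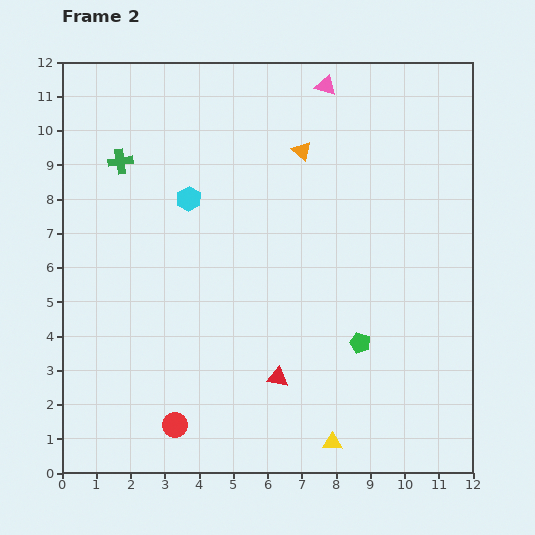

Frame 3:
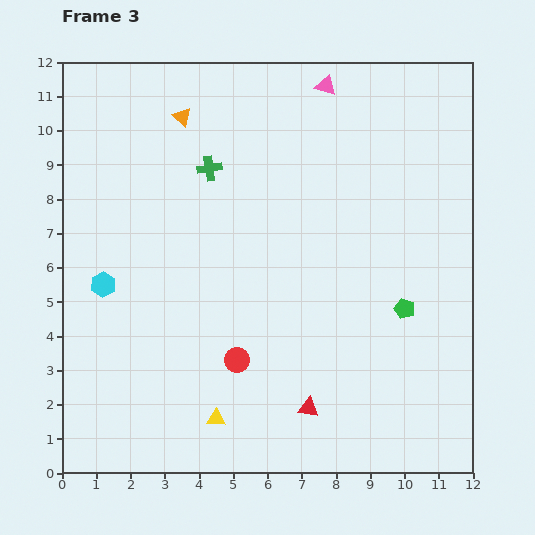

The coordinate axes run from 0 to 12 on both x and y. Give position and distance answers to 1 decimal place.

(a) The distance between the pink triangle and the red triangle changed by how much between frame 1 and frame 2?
+0.8

Distance in frame 1: 7.8. Distance in frame 2: 8.6.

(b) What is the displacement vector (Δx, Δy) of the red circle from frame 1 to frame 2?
(1.8, -1.9)

The red circle was at (1.5, 3.3) in frame 1 and (3.3, 1.4) in frame 2.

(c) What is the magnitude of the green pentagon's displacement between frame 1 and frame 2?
1.8

The green pentagon moved from (7.3, 2.7) to (8.7, 3.8), a distance of √(1.4² + 1.1²) ≈ 1.8.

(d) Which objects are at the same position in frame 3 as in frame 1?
the pink triangle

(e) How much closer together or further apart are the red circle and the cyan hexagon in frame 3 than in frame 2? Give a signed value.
-2.1

Distance in frame 2: 6.6. Distance in frame 3: 4.5.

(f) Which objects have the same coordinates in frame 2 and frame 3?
the pink triangle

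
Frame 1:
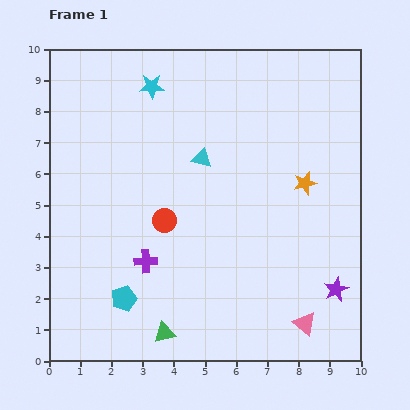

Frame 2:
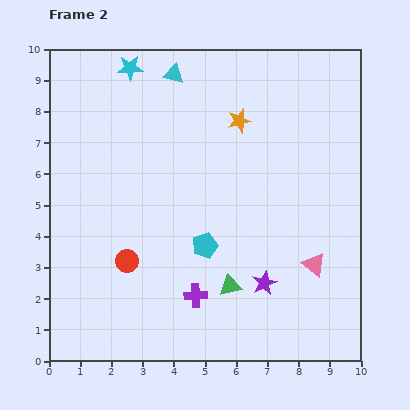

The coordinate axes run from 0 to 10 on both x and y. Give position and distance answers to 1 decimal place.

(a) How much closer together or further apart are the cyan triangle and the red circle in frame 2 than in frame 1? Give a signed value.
+3.9

Distance in frame 1: 2.3. Distance in frame 2: 6.2.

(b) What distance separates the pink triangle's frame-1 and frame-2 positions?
1.9

The pink triangle moved from (8.2, 1.2) to (8.5, 3.1), a distance of √(0.3² + 1.9²) ≈ 1.9.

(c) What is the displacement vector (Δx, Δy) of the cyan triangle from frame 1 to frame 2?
(-0.9, 2.7)

The cyan triangle was at (4.9, 6.5) in frame 1 and (4.0, 9.2) in frame 2.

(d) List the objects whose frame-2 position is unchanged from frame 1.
none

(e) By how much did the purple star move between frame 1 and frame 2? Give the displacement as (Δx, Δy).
(-2.3, 0.2)

The purple star was at (9.2, 2.3) in frame 1 and (6.9, 2.5) in frame 2.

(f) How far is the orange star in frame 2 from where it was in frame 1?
2.9

The orange star moved from (8.2, 5.7) to (6.1, 7.7), a distance of √(2.1² + 2.0²) ≈ 2.9.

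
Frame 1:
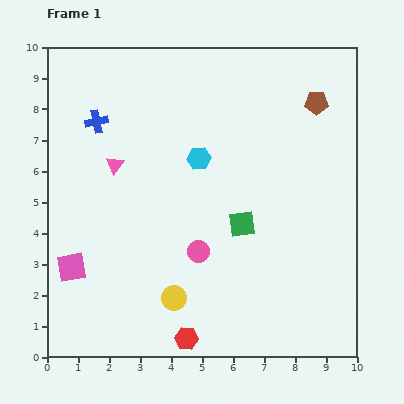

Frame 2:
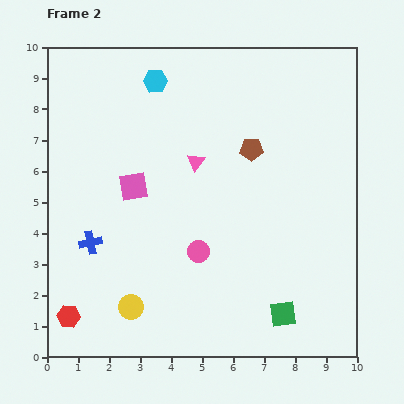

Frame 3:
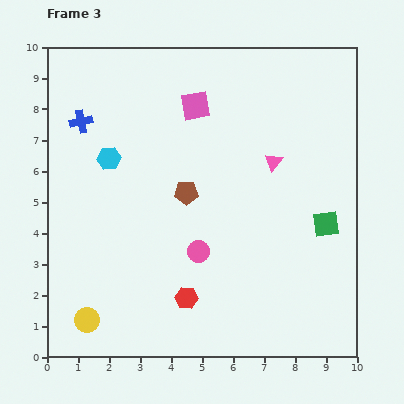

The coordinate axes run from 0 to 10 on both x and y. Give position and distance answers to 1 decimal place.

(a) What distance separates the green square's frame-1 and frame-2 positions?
3.2

The green square moved from (6.3, 4.3) to (7.6, 1.4), a distance of √(1.3² + 2.9²) ≈ 3.2.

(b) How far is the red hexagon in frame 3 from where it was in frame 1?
1.3

The red hexagon moved from (4.5, 0.6) to (4.5, 1.9), a distance of √(0.0² + 1.3²) ≈ 1.3.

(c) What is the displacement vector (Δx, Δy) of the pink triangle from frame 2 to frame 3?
(2.5, 0.0)

The pink triangle was at (4.8, 6.3) in frame 2 and (7.3, 6.3) in frame 3.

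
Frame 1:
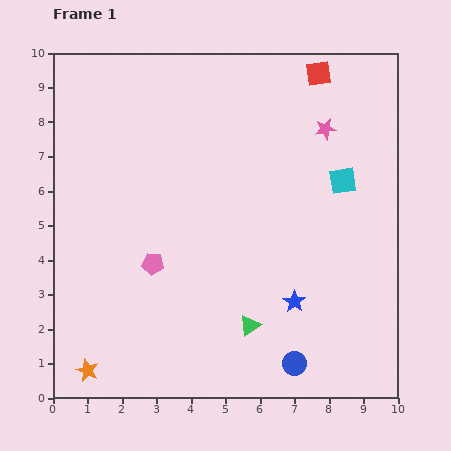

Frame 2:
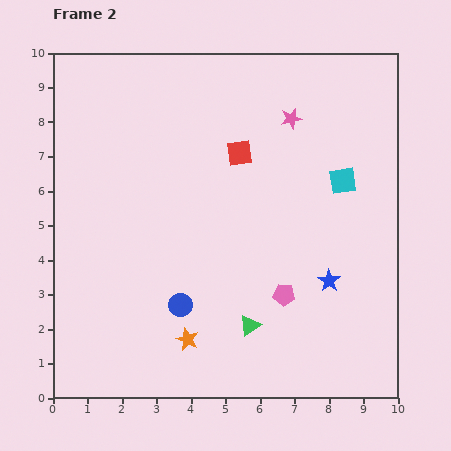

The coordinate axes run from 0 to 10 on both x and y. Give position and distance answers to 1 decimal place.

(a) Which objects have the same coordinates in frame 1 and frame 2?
the green triangle, the cyan square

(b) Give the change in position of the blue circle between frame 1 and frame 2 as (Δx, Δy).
(-3.3, 1.7)

The blue circle was at (7.0, 1.0) in frame 1 and (3.7, 2.7) in frame 2.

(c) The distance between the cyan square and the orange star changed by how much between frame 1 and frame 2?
-2.8

Distance in frame 1: 9.2. Distance in frame 2: 6.4.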